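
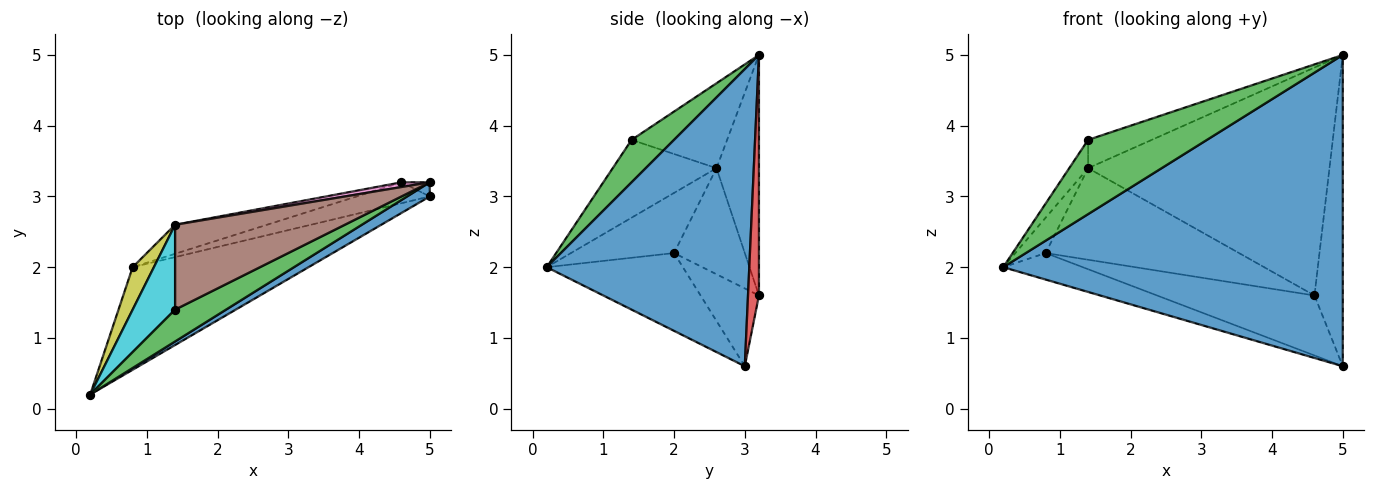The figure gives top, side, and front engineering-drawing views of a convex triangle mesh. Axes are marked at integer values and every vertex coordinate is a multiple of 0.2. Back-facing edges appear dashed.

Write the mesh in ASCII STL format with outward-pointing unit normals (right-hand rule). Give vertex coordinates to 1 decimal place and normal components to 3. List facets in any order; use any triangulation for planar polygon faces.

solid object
 facet normal 0.512 -0.858 0.039
  outer loop
   vertex 5.0 3.0 0.6
   vertex 5.0 3.2 5.0
   vertex 0.2 0.2 2.0
  endloop
 endfacet
 facet normal -0.394 0.230 -0.890
  outer loop
   vertex 0.8 2.0 2.2
   vertex 5.0 3.0 0.6
   vertex 0.2 0.2 2.0
  endloop
 endfacet
 facet normal 0.312 -0.873 0.374
  outer loop
   vertex 1.4 1.4 3.8
   vertex 0.2 0.2 2.0
   vertex 5.0 3.2 5.0
  endloop
 endfacet
 facet normal 0.360 0.932 -0.042
  outer loop
   vertex 4.6 3.2 1.6
   vertex 5.0 3.2 5.0
   vertex 5.0 3.0 0.6
  endloop
 endfacet
 facet normal -0.330 0.891 -0.310
  outer loop
   vertex 4.6 3.2 1.6
   vertex 5.0 3.0 0.6
   vertex 0.8 2.0 2.2
  endloop
 endfacet
 facet normal -0.429 0.286 0.857
  outer loop
   vertex 1.4 2.6 3.4
   vertex 1.4 1.4 3.8
   vertex 5.0 3.2 5.0
  endloop
 endfacet
 facet normal -0.173 0.985 0.020
  outer loop
   vertex 1.4 2.6 3.4
   vertex 5.0 3.2 5.0
   vertex 4.6 3.2 1.6
  endloop
 endfacet
 facet normal -0.329 0.900 -0.285
  outer loop
   vertex 1.4 2.6 3.4
   vertex 4.6 3.2 1.6
   vertex 0.8 2.0 2.2
  endloop
 endfacet
 facet normal -0.909 0.267 0.321
  outer loop
   vertex 1.4 2.6 3.4
   vertex 0.8 2.0 2.2
   vertex 0.2 0.2 2.0
  endloop
 endfacet
 facet normal -0.867 0.158 0.473
  outer loop
   vertex 1.4 2.6 3.4
   vertex 0.2 0.2 2.0
   vertex 1.4 1.4 3.8
  endloop
 endfacet
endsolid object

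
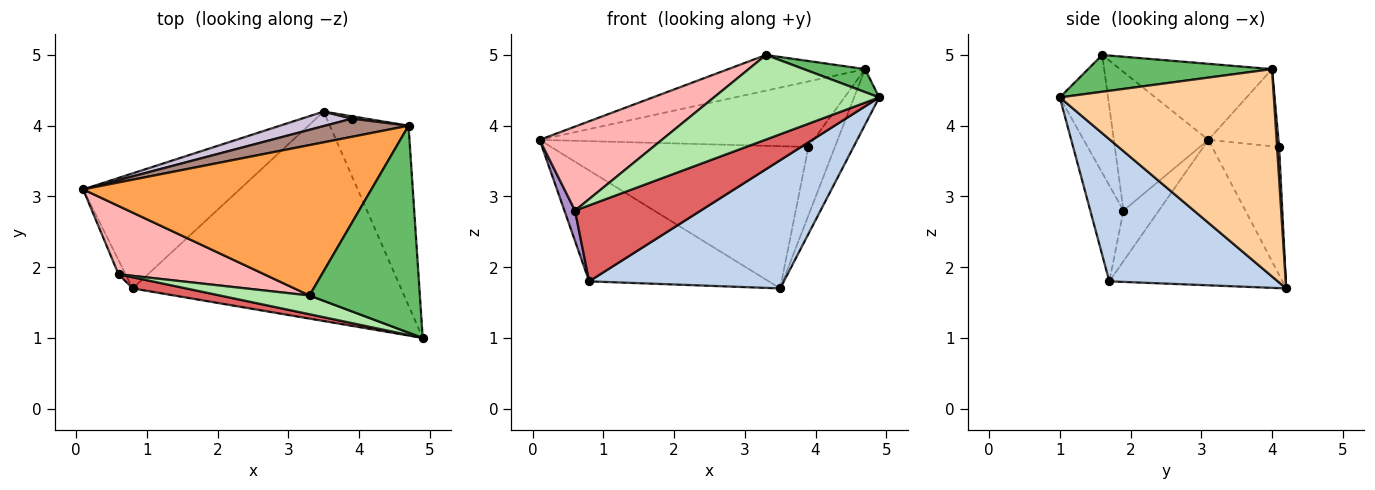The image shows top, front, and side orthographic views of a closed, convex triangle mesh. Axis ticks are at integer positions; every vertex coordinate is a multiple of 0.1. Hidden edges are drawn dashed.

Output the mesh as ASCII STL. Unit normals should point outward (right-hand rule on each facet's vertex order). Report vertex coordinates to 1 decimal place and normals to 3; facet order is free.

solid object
 facet normal -0.556 0.577 -0.598
  outer loop
   vertex 0.8 1.7 1.8
   vertex 0.1 3.1 3.8
   vertex 3.5 4.2 1.7
  endloop
 endfacet
 facet normal 0.412 -0.476 -0.777
  outer loop
   vertex 0.8 1.7 1.8
   vertex 3.5 4.2 1.7
   vertex 4.9 1.0 4.4
  endloop
 endfacet
 facet normal -0.249 0.224 0.942
  outer loop
   vertex 4.7 4.0 4.8
   vertex 0.1 3.1 3.8
   vertex 3.3 1.6 5.0
  endloop
 endfacet
 facet normal 0.929 0.109 -0.353
  outer loop
   vertex 4.7 4.0 4.8
   vertex 4.9 1.0 4.4
   vertex 3.5 4.2 1.7
  endloop
 endfacet
 facet normal 0.314 -0.105 0.943
  outer loop
   vertex 4.7 4.0 4.8
   vertex 3.3 1.6 5.0
   vertex 4.9 1.0 4.4
  endloop
 endfacet
 facet normal -0.274 -0.939 0.208
  outer loop
   vertex 0.6 1.9 2.8
   vertex 4.9 1.0 4.4
   vertex 3.3 1.6 5.0
  endloop
 endfacet
 facet normal -0.253 -0.957 0.141
  outer loop
   vertex 0.6 1.9 2.8
   vertex 0.8 1.7 1.8
   vertex 4.9 1.0 4.4
  endloop
 endfacet
 facet normal -0.515 -0.665 0.541
  outer loop
   vertex 0.6 1.9 2.8
   vertex 3.3 1.6 5.0
   vertex 0.1 3.1 3.8
  endloop
 endfacet
 facet normal -0.949 -0.285 -0.133
  outer loop
   vertex 0.6 1.9 2.8
   vertex 0.1 3.1 3.8
   vertex 0.8 1.7 1.8
  endloop
 endfacet
 facet normal -0.251 0.963 0.098
  outer loop
   vertex 3.9 4.1 3.7
   vertex 3.5 4.2 1.7
   vertex 0.1 3.1 3.8
  endloop
 endfacet
 facet normal -0.239 0.936 0.259
  outer loop
   vertex 3.9 4.1 3.7
   vertex 0.1 3.1 3.8
   vertex 4.7 4.0 4.8
  endloop
 endfacet
 facet normal 0.077 0.996 0.034
  outer loop
   vertex 3.9 4.1 3.7
   vertex 4.7 4.0 4.8
   vertex 3.5 4.2 1.7
  endloop
 endfacet
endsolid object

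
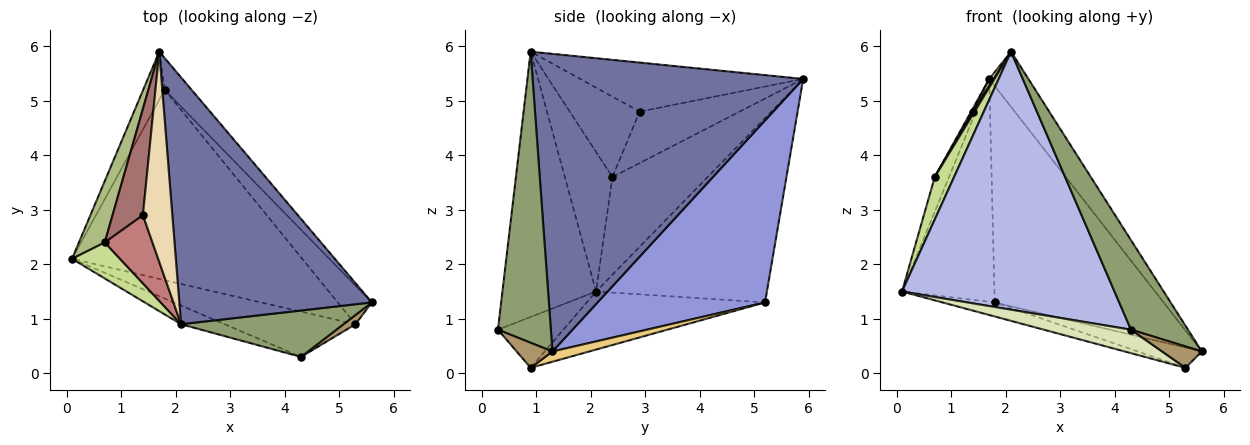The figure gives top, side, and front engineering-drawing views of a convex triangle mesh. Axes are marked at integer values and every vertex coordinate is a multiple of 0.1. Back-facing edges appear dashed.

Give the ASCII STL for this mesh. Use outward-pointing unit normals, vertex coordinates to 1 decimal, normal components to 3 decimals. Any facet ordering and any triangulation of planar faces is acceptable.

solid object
 facet normal 0.834 0.121 0.539
  outer loop
   vertex 2.1 0.9 5.9
   vertex 5.6 1.3 0.4
   vertex 1.7 5.9 5.4
  endloop
 endfacet
 facet normal -0.875 0.473 -0.102
  outer loop
   vertex 1.8 5.2 1.3
   vertex 0.1 2.1 1.5
   vertex 1.7 5.9 5.4
  endloop
 endfacet
 facet normal 0.700 0.706 -0.104
  outer loop
   vertex 1.8 5.2 1.3
   vertex 1.7 5.9 5.4
   vertex 5.6 1.3 0.4
  endloop
 endfacet
 facet normal -0.402 -0.913 -0.066
  outer loop
   vertex 4.3 0.3 0.8
   vertex 2.1 0.9 5.9
   vertex 0.1 2.1 1.5
  endloop
 endfacet
 facet normal 0.636 -0.685 0.355
  outer loop
   vertex 4.3 0.3 0.8
   vertex 5.6 1.3 0.4
   vertex 2.1 0.9 5.9
  endloop
 endfacet
 facet normal -0.957 0.143 0.253
  outer loop
   vertex 0.7 2.4 3.6
   vertex 1.7 5.9 5.4
   vertex 0.1 2.1 1.5
  endloop
 endfacet
 facet normal -0.883 -0.359 0.303
  outer loop
   vertex 0.7 2.4 3.6
   vertex 0.1 2.1 1.5
   vertex 2.1 0.9 5.9
  endloop
 endfacet
 facet normal -0.326 -0.435 -0.839
  outer loop
   vertex 5.3 0.9 0.1
   vertex 4.3 0.3 0.8
   vertex 0.1 2.1 1.5
  endloop
 endfacet
 facet normal 0.638 -0.707 0.305
  outer loop
   vertex 5.3 0.9 0.1
   vertex 5.6 1.3 0.4
   vertex 4.3 0.3 0.8
  endloop
 endfacet
 facet normal -0.244 0.071 -0.967
  outer loop
   vertex 5.3 0.9 0.1
   vertex 0.1 2.1 1.5
   vertex 1.8 5.2 1.3
  endloop
 endfacet
 facet normal 0.258 0.449 -0.856
  outer loop
   vertex 5.3 0.9 0.1
   vertex 1.8 5.2 1.3
   vertex 5.6 1.3 0.4
  endloop
 endfacet
 facet normal -0.857 -0.017 0.514
  outer loop
   vertex 1.4 2.9 4.8
   vertex 2.1 0.9 5.9
   vertex 1.7 5.9 5.4
  endloop
 endfacet
 facet normal -0.861 -0.016 0.509
  outer loop
   vertex 1.4 2.9 4.8
   vertex 1.7 5.9 5.4
   vertex 0.7 2.4 3.6
  endloop
 endfacet
 facet normal -0.860 -0.020 0.510
  outer loop
   vertex 1.4 2.9 4.8
   vertex 0.7 2.4 3.6
   vertex 2.1 0.9 5.9
  endloop
 endfacet
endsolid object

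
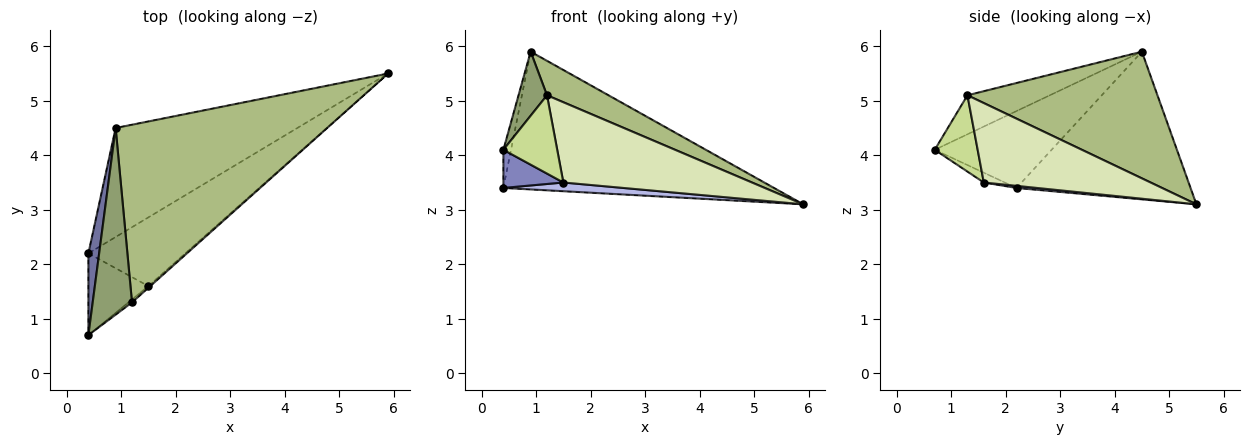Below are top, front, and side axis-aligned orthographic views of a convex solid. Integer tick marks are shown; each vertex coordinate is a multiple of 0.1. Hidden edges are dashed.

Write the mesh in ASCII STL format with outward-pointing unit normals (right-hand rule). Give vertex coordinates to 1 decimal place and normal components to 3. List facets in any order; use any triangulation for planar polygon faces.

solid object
 facet normal -0.988 0.065 0.138
  outer loop
   vertex 0.4 2.2 3.4
   vertex 0.4 0.7 4.1
   vertex 0.9 4.5 5.9
  endloop
 endfacet
 facet normal -0.147 -0.418 -0.896
  outer loop
   vertex 0.4 2.2 3.4
   vertex 1.5 1.6 3.5
   vertex 0.4 0.7 4.1
  endloop
 endfacet
 facet normal -0.450 0.700 -0.554
  outer loop
   vertex 0.4 2.2 3.4
   vertex 0.9 4.5 5.9
   vertex 5.9 5.5 3.1
  endloop
 endfacet
 facet normal 0.021 -0.126 -0.992
  outer loop
   vertex 0.4 2.2 3.4
   vertex 5.9 5.5 3.1
   vertex 1.5 1.6 3.5
  endloop
 endfacet
 facet normal -0.685 -0.237 0.690
  outer loop
   vertex 1.2 1.3 5.1
   vertex 0.9 4.5 5.9
   vertex 0.4 0.7 4.1
  endloop
 endfacet
 facet normal 0.507 -0.164 0.846
  outer loop
   vertex 1.2 1.3 5.1
   vertex 5.9 5.5 3.1
   vertex 0.9 4.5 5.9
  endloop
 endfacet
 facet normal 0.623 -0.781 -0.030
  outer loop
   vertex 1.2 1.3 5.1
   vertex 0.4 0.7 4.1
   vertex 1.5 1.6 3.5
  endloop
 endfacet
 facet normal 0.662 -0.749 -0.016
  outer loop
   vertex 1.2 1.3 5.1
   vertex 1.5 1.6 3.5
   vertex 5.9 5.5 3.1
  endloop
 endfacet
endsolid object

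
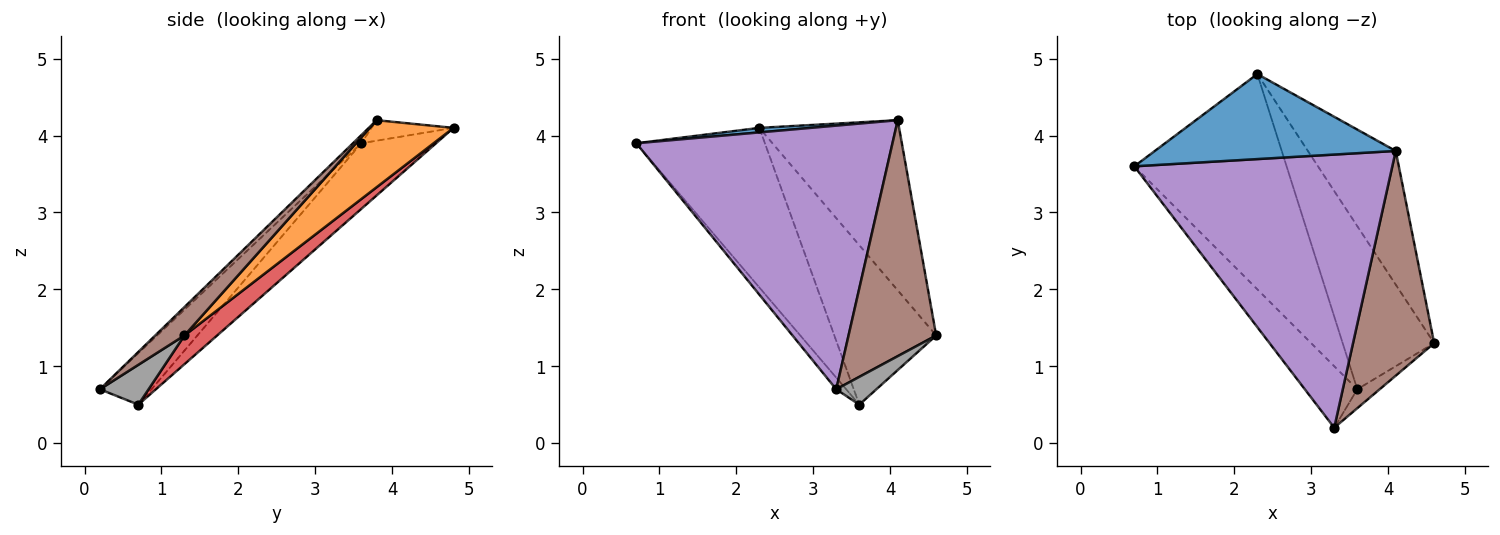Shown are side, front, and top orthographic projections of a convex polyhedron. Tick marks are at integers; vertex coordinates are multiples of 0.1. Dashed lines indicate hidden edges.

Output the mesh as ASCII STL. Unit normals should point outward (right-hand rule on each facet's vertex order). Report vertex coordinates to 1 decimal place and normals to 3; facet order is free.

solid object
 facet normal -0.085 -0.053 0.995
  outer loop
   vertex 2.3 4.8 4.1
   vertex 0.7 3.6 3.9
   vertex 4.1 3.8 4.2
  endloop
 endfacet
 facet normal 0.426 0.711 -0.559
  outer loop
   vertex 2.3 4.8 4.1
   vertex 4.1 3.8 4.2
   vertex 4.6 1.3 1.4
  endloop
 endfacet
 facet normal -0.327 0.563 -0.759
  outer loop
   vertex 3.6 0.7 0.5
   vertex 0.7 3.6 3.9
   vertex 2.3 4.8 4.1
  endloop
 endfacet
 facet normal 0.219 0.682 -0.698
  outer loop
   vertex 3.6 0.7 0.5
   vertex 2.3 4.8 4.1
   vertex 4.6 1.3 1.4
  endloop
 endfacet
 facet normal -0.023 -0.694 0.719
  outer loop
   vertex 3.3 0.2 0.7
   vertex 4.1 3.8 4.2
   vertex 0.7 3.6 3.9
  endloop
 endfacet
 facet normal 0.235 -0.704 0.670
  outer loop
   vertex 3.3 0.2 0.7
   vertex 4.6 1.3 1.4
   vertex 4.1 3.8 4.2
  endloop
 endfacet
 facet normal -0.695 0.134 -0.707
  outer loop
   vertex 3.3 0.2 0.7
   vertex 0.7 3.6 3.9
   vertex 3.6 0.7 0.5
  endloop
 endfacet
 facet normal 0.708 -0.584 -0.397
  outer loop
   vertex 3.3 0.2 0.7
   vertex 3.6 0.7 0.5
   vertex 4.6 1.3 1.4
  endloop
 endfacet
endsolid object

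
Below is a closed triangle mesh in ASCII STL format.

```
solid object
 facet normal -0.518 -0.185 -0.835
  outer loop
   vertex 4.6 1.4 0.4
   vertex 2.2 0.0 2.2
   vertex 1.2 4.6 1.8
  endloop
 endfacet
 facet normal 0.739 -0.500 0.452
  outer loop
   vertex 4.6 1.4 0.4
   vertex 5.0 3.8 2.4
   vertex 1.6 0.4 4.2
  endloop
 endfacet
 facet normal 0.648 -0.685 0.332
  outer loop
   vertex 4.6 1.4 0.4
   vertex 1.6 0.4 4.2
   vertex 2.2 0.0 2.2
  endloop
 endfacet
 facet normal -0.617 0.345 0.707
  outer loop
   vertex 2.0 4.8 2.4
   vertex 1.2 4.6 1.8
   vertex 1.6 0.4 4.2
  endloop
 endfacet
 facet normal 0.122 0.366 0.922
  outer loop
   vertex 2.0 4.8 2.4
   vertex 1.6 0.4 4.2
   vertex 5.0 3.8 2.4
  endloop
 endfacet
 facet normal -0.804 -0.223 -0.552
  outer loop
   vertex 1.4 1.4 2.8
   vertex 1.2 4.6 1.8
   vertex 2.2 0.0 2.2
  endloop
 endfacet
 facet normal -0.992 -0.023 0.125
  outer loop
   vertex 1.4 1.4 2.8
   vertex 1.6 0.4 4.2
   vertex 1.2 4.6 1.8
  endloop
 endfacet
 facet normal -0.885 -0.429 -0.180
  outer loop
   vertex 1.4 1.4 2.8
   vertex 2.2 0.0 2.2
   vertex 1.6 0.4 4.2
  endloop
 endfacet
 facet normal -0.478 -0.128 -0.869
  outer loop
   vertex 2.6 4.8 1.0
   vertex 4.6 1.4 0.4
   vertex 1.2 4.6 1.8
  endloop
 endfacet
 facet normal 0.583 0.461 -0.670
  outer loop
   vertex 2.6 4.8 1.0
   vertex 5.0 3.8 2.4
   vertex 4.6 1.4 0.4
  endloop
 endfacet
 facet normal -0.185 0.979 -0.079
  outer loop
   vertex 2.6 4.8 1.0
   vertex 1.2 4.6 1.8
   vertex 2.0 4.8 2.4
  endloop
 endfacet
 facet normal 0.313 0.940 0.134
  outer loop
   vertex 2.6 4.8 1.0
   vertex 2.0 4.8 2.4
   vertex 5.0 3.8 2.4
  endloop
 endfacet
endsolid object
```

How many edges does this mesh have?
18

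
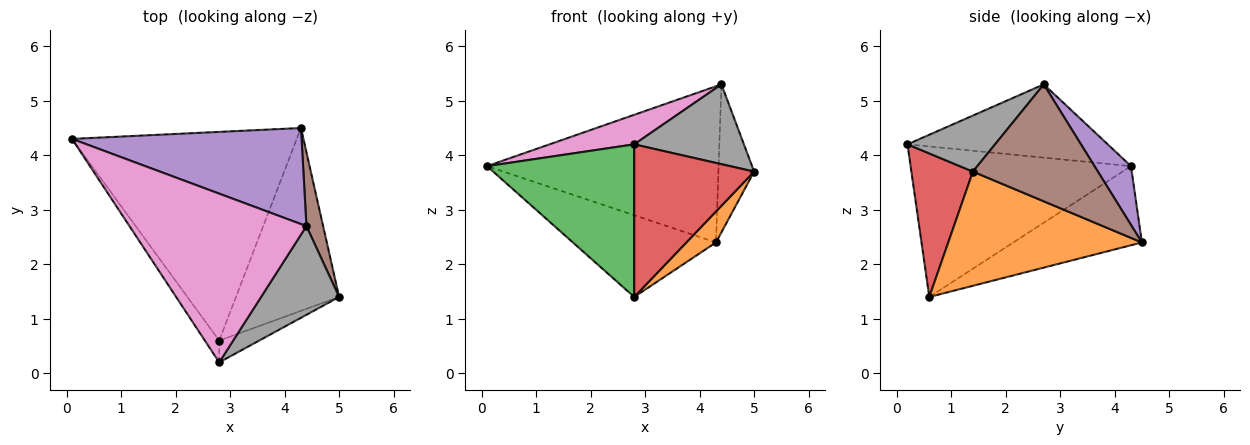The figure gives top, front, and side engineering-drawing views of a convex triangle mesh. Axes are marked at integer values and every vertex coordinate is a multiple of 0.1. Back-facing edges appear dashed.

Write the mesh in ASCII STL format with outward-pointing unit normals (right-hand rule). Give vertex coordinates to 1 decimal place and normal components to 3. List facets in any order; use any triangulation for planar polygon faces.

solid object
 facet normal -0.311 0.347 -0.885
  outer loop
   vertex 2.8 0.6 1.4
   vertex 0.1 4.3 3.8
   vertex 4.3 4.5 2.4
  endloop
 endfacet
 facet normal 0.737 -0.113 -0.666
  outer loop
   vertex 2.8 0.6 1.4
   vertex 4.3 4.5 2.4
   vertex 5.0 1.4 3.7
  endloop
 endfacet
 facet normal -0.829 -0.554 -0.079
  outer loop
   vertex 2.8 0.2 4.2
   vertex 0.1 4.3 3.8
   vertex 2.8 0.6 1.4
  endloop
 endfacet
 facet normal 0.453 -0.883 -0.126
  outer loop
   vertex 2.8 0.2 4.2
   vertex 2.8 0.6 1.4
   vertex 5.0 1.4 3.7
  endloop
 endfacet
 facet normal 0.133 0.844 0.519
  outer loop
   vertex 4.4 2.7 5.3
   vertex 4.3 4.5 2.4
   vertex 0.1 4.3 3.8
  endloop
 endfacet
 facet normal 0.953 0.272 0.136
  outer loop
   vertex 4.4 2.7 5.3
   vertex 5.0 1.4 3.7
   vertex 4.3 4.5 2.4
  endloop
 endfacet
 facet normal -0.378 -0.160 0.912
  outer loop
   vertex 4.4 2.7 5.3
   vertex 0.1 4.3 3.8
   vertex 2.8 0.2 4.2
  endloop
 endfacet
 facet normal 0.471 -0.590 0.656
  outer loop
   vertex 4.4 2.7 5.3
   vertex 2.8 0.2 4.2
   vertex 5.0 1.4 3.7
  endloop
 endfacet
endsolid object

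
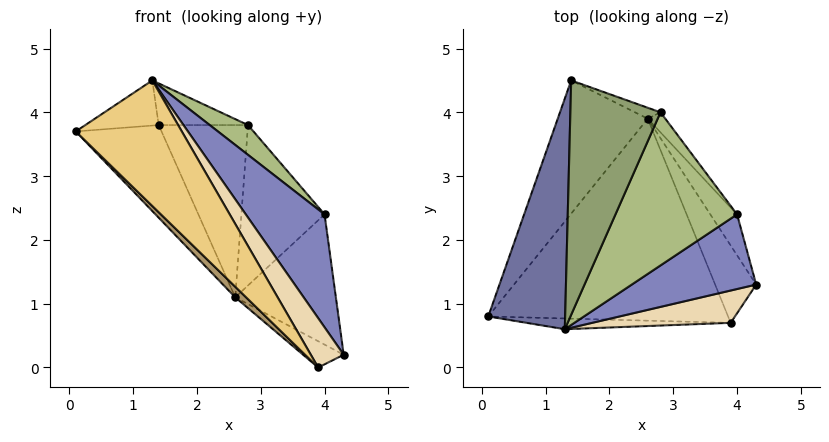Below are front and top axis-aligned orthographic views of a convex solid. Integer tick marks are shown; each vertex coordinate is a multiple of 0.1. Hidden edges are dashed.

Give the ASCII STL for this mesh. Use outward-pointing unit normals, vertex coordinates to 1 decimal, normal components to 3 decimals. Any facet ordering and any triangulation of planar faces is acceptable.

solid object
 facet normal -0.528 0.163 0.833
  outer loop
   vertex 1.3 0.6 4.5
   vertex 1.4 4.5 3.8
   vertex 0.1 0.8 3.7
  endloop
 endfacet
 facet normal 0.702 -0.594 0.393
  outer loop
   vertex 4.0 2.4 2.4
   vertex 1.3 0.6 4.5
   vertex 4.3 1.3 0.2
  endloop
 endfacet
 facet normal -0.842 0.308 -0.443
  outer loop
   vertex 2.6 3.9 1.1
   vertex 0.1 0.8 3.7
   vertex 1.4 4.5 3.8
  endloop
 endfacet
 facet normal 0.793 0.582 -0.183
  outer loop
   vertex 2.6 3.9 1.1
   vertex 4.0 2.4 2.4
   vertex 4.3 1.3 0.2
  endloop
 endfacet
 facet normal 0.062 0.175 0.983
  outer loop
   vertex 2.8 4.0 3.8
   vertex 1.4 4.5 3.8
   vertex 1.3 0.6 4.5
  endloop
 endfacet
 facet normal 0.665 -0.143 0.733
  outer loop
   vertex 2.8 4.0 3.8
   vertex 1.3 0.6 4.5
   vertex 4.0 2.4 2.4
  endloop
 endfacet
 facet normal 0.336 0.940 -0.060
  outer loop
   vertex 2.8 4.0 3.8
   vertex 2.6 3.9 1.1
   vertex 1.4 4.5 3.8
  endloop
 endfacet
 facet normal 0.762 0.642 -0.080
  outer loop
   vertex 2.8 4.0 3.8
   vertex 4.0 2.4 2.4
   vertex 2.6 3.9 1.1
  endloop
 endfacet
 facet normal -0.698 -0.037 -0.715
  outer loop
   vertex 3.9 0.7 0.0
   vertex 0.1 0.8 3.7
   vertex 2.6 3.9 1.1
  endloop
 endfacet
 facet normal -0.009 0.322 -0.947
  outer loop
   vertex 3.9 0.7 0.0
   vertex 2.6 3.9 1.1
   vertex 4.3 1.3 0.2
  endloop
 endfacet
 facet normal -0.109 -0.990 -0.085
  outer loop
   vertex 3.9 0.7 0.0
   vertex 1.3 0.6 4.5
   vertex 0.1 0.8 3.7
  endloop
 endfacet
 facet normal 0.700 -0.597 0.391
  outer loop
   vertex 3.9 0.7 0.0
   vertex 4.3 1.3 0.2
   vertex 1.3 0.6 4.5
  endloop
 endfacet
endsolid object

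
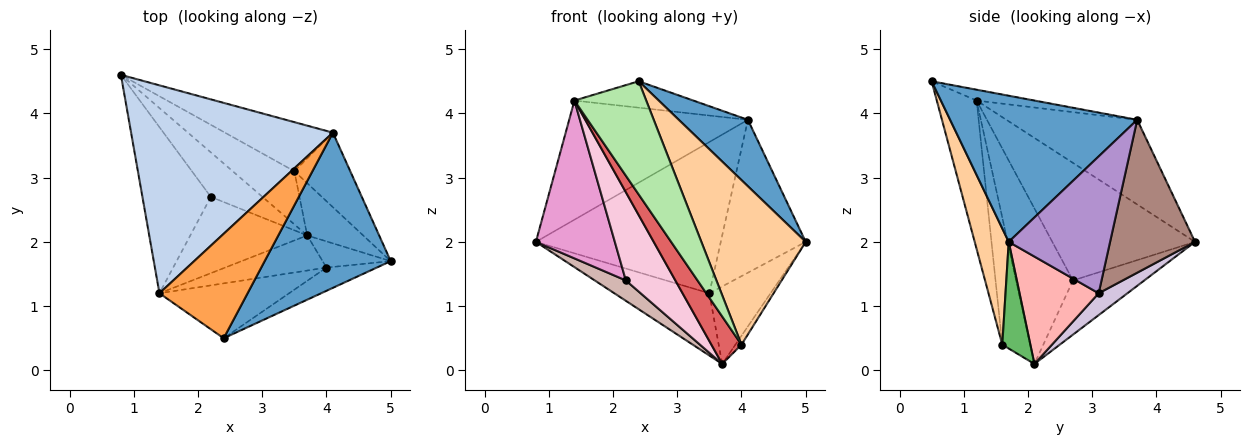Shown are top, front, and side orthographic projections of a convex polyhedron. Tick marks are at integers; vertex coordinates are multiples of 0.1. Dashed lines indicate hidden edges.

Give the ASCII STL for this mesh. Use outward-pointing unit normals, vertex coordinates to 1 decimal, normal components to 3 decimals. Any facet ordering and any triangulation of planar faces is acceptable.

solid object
 facet normal 0.729 -0.269 0.629
  outer loop
   vertex 4.1 3.7 3.9
   vertex 2.4 0.5 4.5
   vertex 5.0 1.7 2.0
  endloop
 endfacet
 facet normal -0.342 0.467 0.815
  outer loop
   vertex 1.4 1.2 4.2
   vertex 4.1 3.7 3.9
   vertex 0.8 4.6 2.0
  endloop
 endfacet
 facet normal -0.118 0.243 0.963
  outer loop
   vertex 1.4 1.2 4.2
   vertex 2.4 0.5 4.5
   vertex 4.1 3.7 3.9
  endloop
 endfacet
 facet normal 0.307 -0.942 -0.133
  outer loop
   vertex 4.0 1.6 0.4
   vertex 5.0 1.7 2.0
   vertex 2.4 0.5 4.5
  endloop
 endfacet
 facet normal 0.829 0.180 -0.529
  outer loop
   vertex 4.0 1.6 0.4
   vertex 3.7 2.1 0.1
   vertex 5.0 1.7 2.0
  endloop
 endfacet
 facet normal -0.447 -0.805 -0.390
  outer loop
   vertex 4.0 1.6 0.4
   vertex 2.4 0.5 4.5
   vertex 1.4 1.2 4.2
  endloop
 endfacet
 facet normal -0.598 -0.645 -0.477
  outer loop
   vertex 4.0 1.6 0.4
   vertex 1.4 1.2 4.2
   vertex 3.7 2.1 0.1
  endloop
 endfacet
 facet normal 0.731 0.566 -0.381
  outer loop
   vertex 3.5 3.1 1.2
   vertex 5.0 1.7 2.0
   vertex 3.7 2.1 0.1
  endloop
 endfacet
 facet normal 0.731 0.613 -0.299
  outer loop
   vertex 3.5 3.1 1.2
   vertex 4.1 3.7 3.9
   vertex 5.0 1.7 2.0
  endloop
 endfacet
 facet normal 0.224 0.741 -0.633
  outer loop
   vertex 3.5 3.1 1.2
   vertex 3.7 2.1 0.1
   vertex 0.8 4.6 2.0
  endloop
 endfacet
 facet normal 0.400 0.872 -0.283
  outer loop
   vertex 3.5 3.1 1.2
   vertex 0.8 4.6 2.0
   vertex 4.1 3.7 3.9
  endloop
 endfacet
 facet normal -0.690 -0.301 -0.658
  outer loop
   vertex 2.2 2.7 1.4
   vertex 0.8 4.6 2.0
   vertex 3.7 2.1 0.1
  endloop
 endfacet
 facet normal -0.780 -0.431 -0.454
  outer loop
   vertex 2.2 2.7 1.4
   vertex 1.4 1.2 4.2
   vertex 0.8 4.6 2.0
  endloop
 endfacet
 facet normal -0.656 -0.571 -0.493
  outer loop
   vertex 2.2 2.7 1.4
   vertex 3.7 2.1 0.1
   vertex 1.4 1.2 4.2
  endloop
 endfacet
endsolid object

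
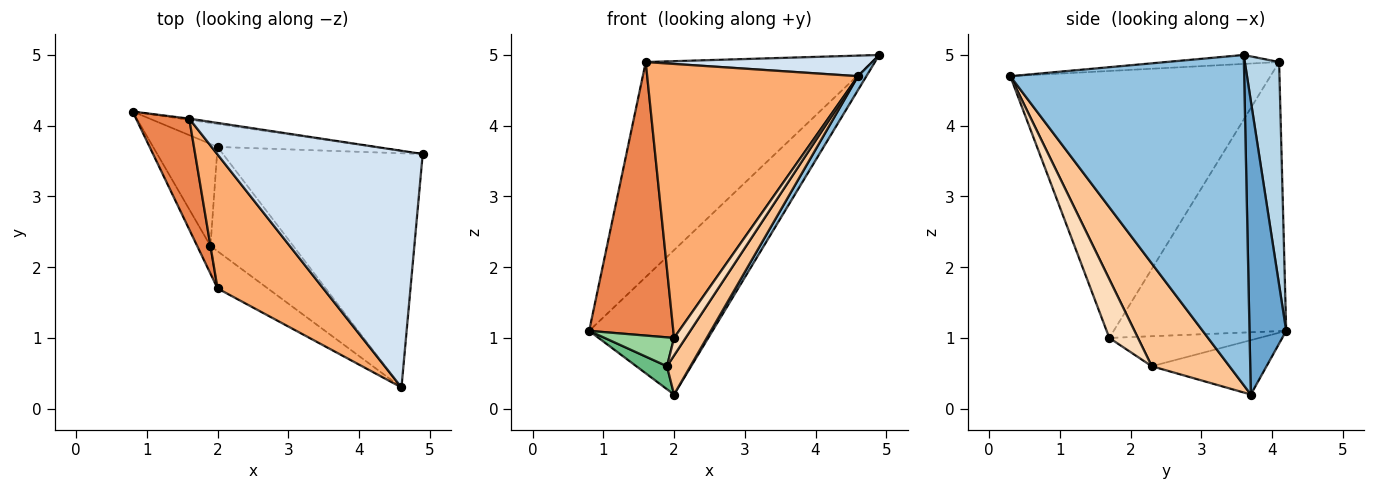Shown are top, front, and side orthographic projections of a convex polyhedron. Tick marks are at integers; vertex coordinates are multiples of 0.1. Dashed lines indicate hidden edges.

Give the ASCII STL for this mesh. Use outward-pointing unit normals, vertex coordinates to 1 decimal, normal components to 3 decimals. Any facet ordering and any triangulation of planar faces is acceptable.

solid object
 facet normal 0.282 0.948 -0.151
  outer loop
   vertex 2.0 3.7 0.2
   vertex 0.8 4.2 1.1
   vertex 4.9 3.6 5.0
  endloop
 endfacet
 facet normal 0.855 -0.031 -0.517
  outer loop
   vertex 2.0 3.7 0.2
   vertex 4.9 3.6 5.0
   vertex 4.6 0.3 4.7
  endloop
 endfacet
 facet normal 0.150 0.989 -0.006
  outer loop
   vertex 1.6 4.1 4.9
   vertex 4.9 3.6 5.0
   vertex 0.8 4.2 1.1
  endloop
 endfacet
 facet normal -0.043 -0.087 0.995
  outer loop
   vertex 1.6 4.1 4.9
   vertex 4.6 0.3 4.7
   vertex 4.9 3.6 5.0
  endloop
 endfacet
 facet normal -0.885 -0.432 0.175
  outer loop
   vertex 2.0 1.7 1.0
   vertex 1.6 4.1 4.9
   vertex 0.8 4.2 1.1
  endloop
 endfacet
 facet normal -0.743 -0.602 0.294
  outer loop
   vertex 2.0 1.7 1.0
   vertex 4.6 0.3 4.7
   vertex 1.6 4.1 4.9
  endloop
 endfacet
 facet normal 0.758 -0.229 -0.611
  outer loop
   vertex 1.9 2.3 0.6
   vertex 2.0 3.7 0.2
   vertex 4.6 0.3 4.7
  endloop
 endfacet
 facet normal 0.726 -0.293 -0.621
  outer loop
   vertex 1.9 2.3 0.6
   vertex 4.6 0.3 4.7
   vertex 2.0 1.7 1.0
  endloop
 endfacet
 facet normal -0.636 -0.170 -0.753
  outer loop
   vertex 1.9 2.3 0.6
   vertex 0.8 4.2 1.1
   vertex 2.0 3.7 0.2
  endloop
 endfacet
 facet normal -0.842 -0.389 -0.373
  outer loop
   vertex 1.9 2.3 0.6
   vertex 2.0 1.7 1.0
   vertex 0.8 4.2 1.1
  endloop
 endfacet
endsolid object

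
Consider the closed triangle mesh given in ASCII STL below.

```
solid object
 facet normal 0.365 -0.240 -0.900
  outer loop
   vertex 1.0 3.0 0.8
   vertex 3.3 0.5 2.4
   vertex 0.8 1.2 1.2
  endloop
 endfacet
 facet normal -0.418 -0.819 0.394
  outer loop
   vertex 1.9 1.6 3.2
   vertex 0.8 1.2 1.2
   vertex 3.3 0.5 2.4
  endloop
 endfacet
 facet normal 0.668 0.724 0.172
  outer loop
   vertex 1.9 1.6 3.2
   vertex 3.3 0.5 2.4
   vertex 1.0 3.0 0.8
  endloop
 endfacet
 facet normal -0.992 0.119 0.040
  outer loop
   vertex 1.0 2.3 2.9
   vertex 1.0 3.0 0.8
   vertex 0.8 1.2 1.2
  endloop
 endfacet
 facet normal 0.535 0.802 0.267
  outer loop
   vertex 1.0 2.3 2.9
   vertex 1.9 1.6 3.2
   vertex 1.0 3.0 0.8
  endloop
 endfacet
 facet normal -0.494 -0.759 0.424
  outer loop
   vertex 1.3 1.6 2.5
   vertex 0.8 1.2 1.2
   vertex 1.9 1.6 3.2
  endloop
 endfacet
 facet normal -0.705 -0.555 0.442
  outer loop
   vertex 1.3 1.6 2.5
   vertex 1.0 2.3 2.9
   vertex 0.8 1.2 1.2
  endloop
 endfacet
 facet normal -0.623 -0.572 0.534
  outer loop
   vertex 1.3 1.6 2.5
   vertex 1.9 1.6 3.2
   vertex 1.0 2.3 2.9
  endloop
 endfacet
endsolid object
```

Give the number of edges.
12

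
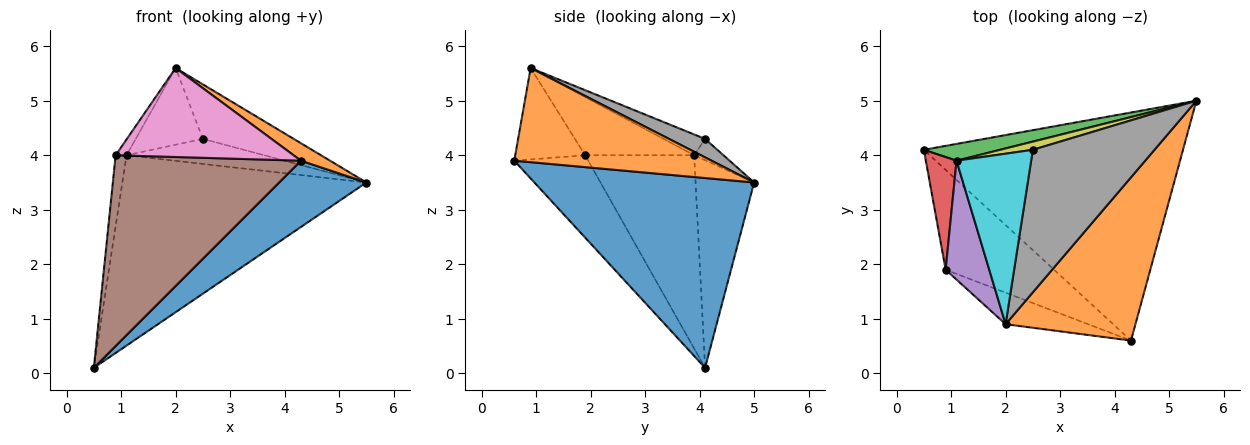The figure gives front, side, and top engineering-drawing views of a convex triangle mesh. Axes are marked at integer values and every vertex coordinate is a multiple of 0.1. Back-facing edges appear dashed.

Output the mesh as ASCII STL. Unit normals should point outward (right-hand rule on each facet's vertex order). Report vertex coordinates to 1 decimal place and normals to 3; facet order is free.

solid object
 facet normal 0.575 -0.228 -0.785
  outer loop
   vertex 4.3 0.6 3.9
   vertex 0.5 4.1 0.1
   vertex 5.5 5.0 3.5
  endloop
 endfacet
 facet normal 0.585 -0.086 0.807
  outer loop
   vertex 2.0 0.9 5.6
   vertex 4.3 0.6 3.9
   vertex 5.5 5.0 3.5
  endloop
 endfacet
 facet normal -0.232 0.969 0.085
  outer loop
   vertex 1.1 3.9 4.0
   vertex 5.5 5.0 3.5
   vertex 0.5 4.1 0.1
  endloop
 endfacet
 facet normal -0.983 0.098 0.156
  outer loop
   vertex 0.9 1.9 4.0
   vertex 1.1 3.9 4.0
   vertex 0.5 4.1 0.1
  endloop
 endfacet
 facet normal -0.797 0.080 0.598
  outer loop
   vertex 0.9 1.9 4.0
   vertex 2.0 0.9 5.6
   vertex 1.1 3.9 4.0
  endloop
 endfacet
 facet normal -0.332 -0.836 -0.437
  outer loop
   vertex 0.9 1.9 4.0
   vertex 0.5 4.1 0.1
   vertex 4.3 0.6 3.9
  endloop
 endfacet
 facet normal -0.347 -0.884 -0.314
  outer loop
   vertex 0.9 1.9 4.0
   vertex 4.3 0.6 3.9
   vertex 2.0 0.9 5.6
  endloop
 endfacet
 facet normal 0.140 0.354 0.925
  outer loop
   vertex 2.5 4.1 4.3
   vertex 2.0 0.9 5.6
   vertex 5.5 5.0 3.5
  endloop
 endfacet
 facet normal -0.198 0.932 0.304
  outer loop
   vertex 2.5 4.1 4.3
   vertex 5.5 5.0 3.5
   vertex 1.1 3.9 4.0
  endloop
 endfacet
 facet normal -0.246 0.398 0.884
  outer loop
   vertex 2.5 4.1 4.3
   vertex 1.1 3.9 4.0
   vertex 2.0 0.9 5.6
  endloop
 endfacet
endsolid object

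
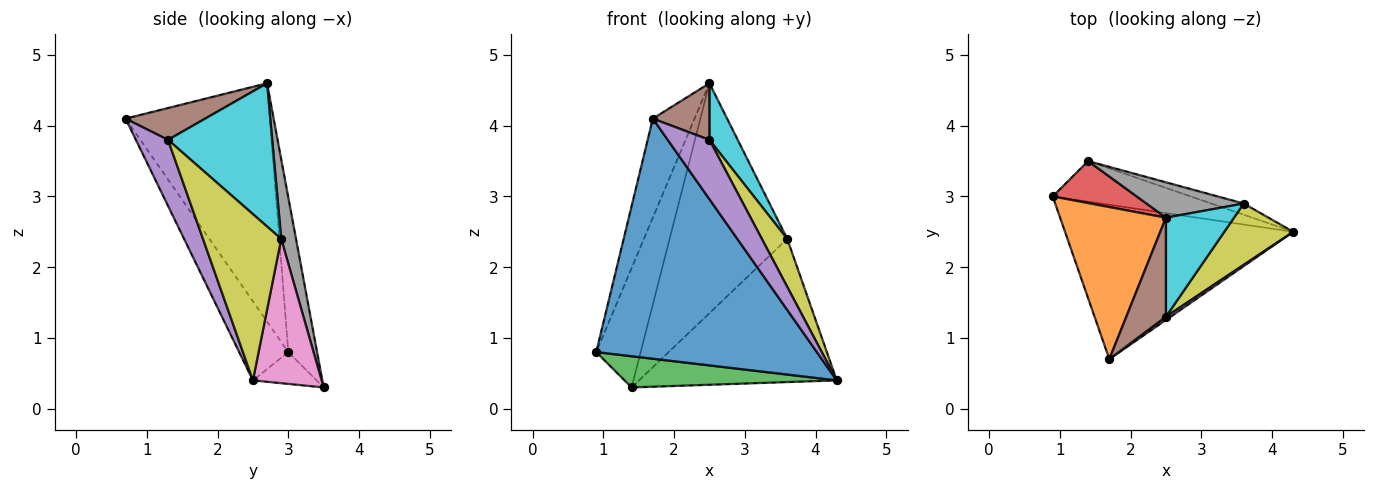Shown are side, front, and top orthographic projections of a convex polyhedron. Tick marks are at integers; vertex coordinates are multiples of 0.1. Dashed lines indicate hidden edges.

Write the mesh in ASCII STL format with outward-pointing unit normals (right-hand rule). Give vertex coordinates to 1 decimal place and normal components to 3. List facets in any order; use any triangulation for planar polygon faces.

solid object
 facet normal -0.184 -0.827 -0.532
  outer loop
   vertex 1.7 0.7 4.1
   vertex 0.9 3.0 0.8
   vertex 4.3 2.5 0.4
  endloop
 endfacet
 facet normal -0.884 0.255 0.392
  outer loop
   vertex 2.5 2.7 4.6
   vertex 0.9 3.0 0.8
   vertex 1.7 0.7 4.1
  endloop
 endfacet
 facet normal -0.180 -0.600 -0.780
  outer loop
   vertex 1.4 3.5 0.3
   vertex 4.3 2.5 0.4
   vertex 0.9 3.0 0.8
  endloop
 endfacet
 facet normal -0.522 0.805 0.283
  outer loop
   vertex 1.4 3.5 0.3
   vertex 0.9 3.0 0.8
   vertex 2.5 2.7 4.6
  endloop
 endfacet
 facet normal 0.610 -0.791 0.044
  outer loop
   vertex 2.5 1.3 3.8
   vertex 1.7 0.7 4.1
   vertex 4.3 2.5 0.4
  endloop
 endfacet
 facet normal 0.572 -0.407 0.712
  outer loop
   vertex 2.5 1.3 3.8
   vertex 2.5 2.7 4.6
   vertex 1.7 0.7 4.1
  endloop
 endfacet
 facet normal 0.327 0.942 -0.074
  outer loop
   vertex 3.6 2.9 2.4
   vertex 4.3 2.5 0.4
   vertex 1.4 3.5 0.3
  endloop
 endfacet
 facet normal 0.123 0.981 0.151
  outer loop
   vertex 3.6 2.9 2.4
   vertex 1.4 3.5 0.3
   vertex 2.5 2.7 4.6
  endloop
 endfacet
 facet normal 0.885 -0.287 0.367
  outer loop
   vertex 3.6 2.9 2.4
   vertex 2.5 1.3 3.8
   vertex 4.3 2.5 0.4
  endloop
 endfacet
 facet normal 0.877 -0.238 0.417
  outer loop
   vertex 3.6 2.9 2.4
   vertex 2.5 2.7 4.6
   vertex 2.5 1.3 3.8
  endloop
 endfacet
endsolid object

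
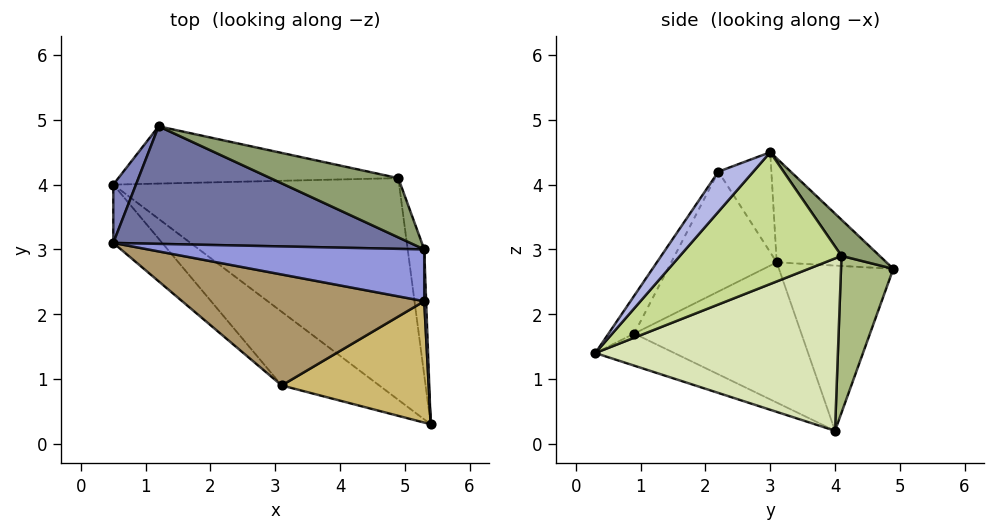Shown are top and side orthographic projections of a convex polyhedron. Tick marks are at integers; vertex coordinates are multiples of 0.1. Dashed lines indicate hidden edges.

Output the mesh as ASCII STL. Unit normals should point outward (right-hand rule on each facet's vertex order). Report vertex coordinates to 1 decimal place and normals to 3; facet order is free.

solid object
 facet normal -0.325 0.178 0.929
  outer loop
   vertex 1.2 4.9 2.7
   vertex 0.5 3.1 2.8
   vertex 5.3 3.0 4.5
  endloop
 endfacet
 facet normal -0.922 0.366 0.127
  outer loop
   vertex 1.2 4.9 2.7
   vertex 0.5 4.0 0.2
   vertex 0.5 3.1 2.8
  endloop
 endfacet
 facet normal -0.321 -0.333 0.887
  outer loop
   vertex 5.3 2.2 4.2
   vertex 5.3 3.0 4.5
   vertex 0.5 3.1 2.8
  endloop
 endfacet
 facet normal 0.999 -0.018 0.048
  outer loop
   vertex 5.3 2.2 4.2
   vertex 5.4 0.3 1.4
   vertex 5.3 3.0 4.5
  endloop
 endfacet
 facet normal 0.151 0.832 0.534
  outer loop
   vertex 4.9 4.1 2.9
   vertex 1.2 4.9 2.7
   vertex 5.3 3.0 4.5
  endloop
 endfacet
 facet normal 0.215 0.898 -0.384
  outer loop
   vertex 4.9 4.1 2.9
   vertex 0.5 4.0 0.2
   vertex 1.2 4.9 2.7
  endloop
 endfacet
 facet normal 0.977 0.177 -0.123
  outer loop
   vertex 4.9 4.1 2.9
   vertex 5.3 3.0 4.5
   vertex 5.4 0.3 1.4
  endloop
 endfacet
 facet normal 0.478 0.376 -0.794
  outer loop
   vertex 4.9 4.1 2.9
   vertex 5.4 0.3 1.4
   vertex 0.5 4.0 0.2
  endloop
 endfacet
 facet normal -0.318 -0.697 0.642
  outer loop
   vertex 3.1 0.9 1.7
   vertex 5.3 2.2 4.2
   vertex 0.5 3.1 2.8
  endloop
 endfacet
 facet normal -0.142 -0.821 0.552
  outer loop
   vertex 3.1 0.9 1.7
   vertex 5.4 0.3 1.4
   vertex 5.3 2.2 4.2
  endloop
 endfacet
 facet normal -0.684 -0.689 -0.239
  outer loop
   vertex 3.1 0.9 1.7
   vertex 0.5 3.1 2.8
   vertex 0.5 4.0 0.2
  endloop
 endfacet
 facet normal -0.253 -0.585 -0.770
  outer loop
   vertex 3.1 0.9 1.7
   vertex 0.5 4.0 0.2
   vertex 5.4 0.3 1.4
  endloop
 endfacet
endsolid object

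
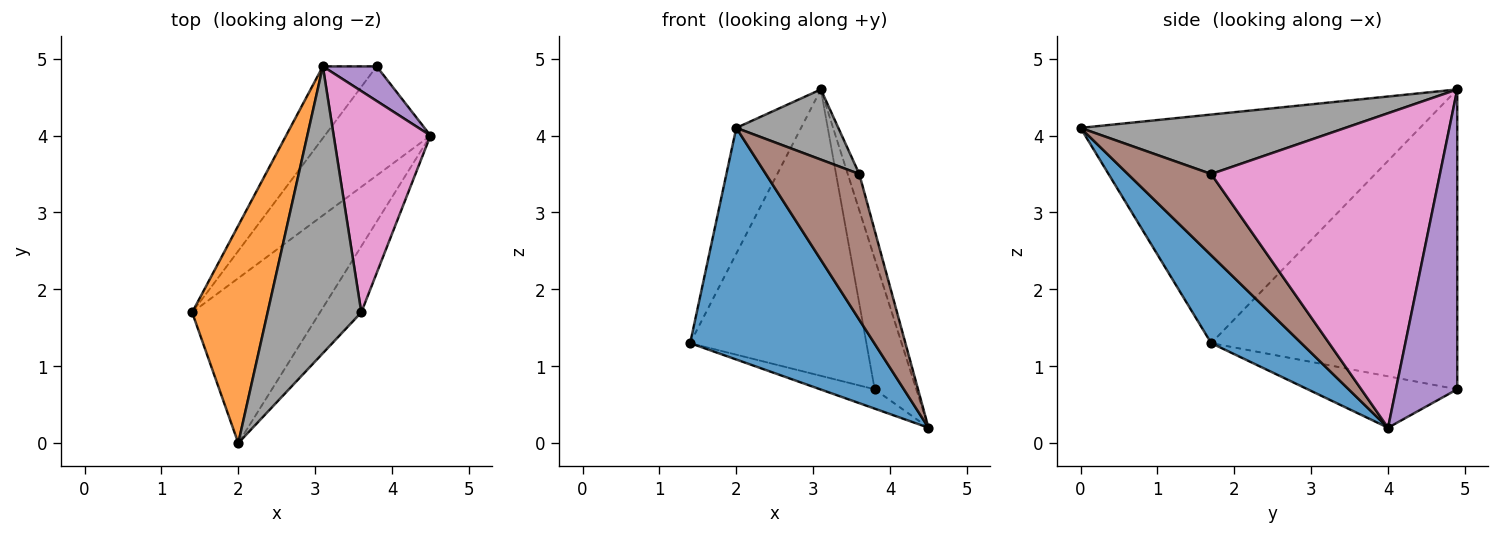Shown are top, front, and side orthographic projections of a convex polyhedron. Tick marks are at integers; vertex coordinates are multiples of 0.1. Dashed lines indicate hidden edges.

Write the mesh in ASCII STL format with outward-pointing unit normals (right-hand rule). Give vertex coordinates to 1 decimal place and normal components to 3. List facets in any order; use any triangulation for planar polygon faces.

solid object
 facet normal 0.370 -0.757 -0.539
  outer loop
   vertex 2.0 0.0 4.1
   vertex 1.4 1.7 1.3
   vertex 4.5 4.0 0.2
  endloop
 endfacet
 facet normal -0.934 0.178 0.308
  outer loop
   vertex 3.1 4.9 4.6
   vertex 1.4 1.7 1.3
   vertex 2.0 0.0 4.1
  endloop
 endfacet
 facet normal -0.432 0.157 -0.888
  outer loop
   vertex 3.8 4.9 0.7
   vertex 4.5 4.0 0.2
   vertex 1.4 1.7 1.3
  endloop
 endfacet
 facet normal -0.804 0.576 -0.144
  outer loop
   vertex 3.8 4.9 0.7
   vertex 1.4 1.7 1.3
   vertex 3.1 4.9 4.6
  endloop
 endfacet
 facet normal 0.819 0.555 0.147
  outer loop
   vertex 3.8 4.9 0.7
   vertex 3.1 4.9 4.6
   vertex 4.5 4.0 0.2
  endloop
 endfacet
 facet normal 0.631 -0.707 -0.321
  outer loop
   vertex 3.6 1.7 3.5
   vertex 2.0 0.0 4.1
   vertex 4.5 4.0 0.2
  endloop
 endfacet
 facet normal 0.955 0.048 0.294
  outer loop
   vertex 3.6 1.7 3.5
   vertex 4.5 4.0 0.2
   vertex 3.1 4.9 4.6
  endloop
 endfacet
 facet normal 0.525 -0.202 0.827
  outer loop
   vertex 3.6 1.7 3.5
   vertex 3.1 4.9 4.6
   vertex 2.0 0.0 4.1
  endloop
 endfacet
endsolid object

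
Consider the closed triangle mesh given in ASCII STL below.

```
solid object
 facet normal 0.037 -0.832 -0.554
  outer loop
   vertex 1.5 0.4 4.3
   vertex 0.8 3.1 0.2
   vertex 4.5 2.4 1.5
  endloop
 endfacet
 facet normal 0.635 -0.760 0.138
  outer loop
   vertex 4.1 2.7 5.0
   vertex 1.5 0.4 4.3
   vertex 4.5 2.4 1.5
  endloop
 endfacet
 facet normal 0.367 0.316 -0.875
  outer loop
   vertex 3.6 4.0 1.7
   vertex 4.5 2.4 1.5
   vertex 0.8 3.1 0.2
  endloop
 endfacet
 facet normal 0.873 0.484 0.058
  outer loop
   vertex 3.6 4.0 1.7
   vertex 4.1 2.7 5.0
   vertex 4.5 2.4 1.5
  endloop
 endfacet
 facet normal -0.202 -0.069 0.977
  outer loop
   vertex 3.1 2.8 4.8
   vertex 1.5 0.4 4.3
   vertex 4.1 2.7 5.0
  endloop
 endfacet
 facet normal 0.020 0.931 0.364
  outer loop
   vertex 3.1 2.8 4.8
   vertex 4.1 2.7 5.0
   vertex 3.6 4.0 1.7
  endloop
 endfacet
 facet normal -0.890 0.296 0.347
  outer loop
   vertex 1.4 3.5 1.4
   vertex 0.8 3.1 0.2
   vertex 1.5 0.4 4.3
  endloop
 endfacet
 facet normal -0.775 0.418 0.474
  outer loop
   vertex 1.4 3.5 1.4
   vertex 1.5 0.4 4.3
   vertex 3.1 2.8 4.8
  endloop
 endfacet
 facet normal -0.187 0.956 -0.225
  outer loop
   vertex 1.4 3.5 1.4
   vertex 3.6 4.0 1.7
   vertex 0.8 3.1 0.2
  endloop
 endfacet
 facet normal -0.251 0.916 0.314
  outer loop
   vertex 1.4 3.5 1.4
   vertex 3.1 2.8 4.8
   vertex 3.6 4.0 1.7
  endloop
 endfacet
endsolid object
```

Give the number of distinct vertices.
7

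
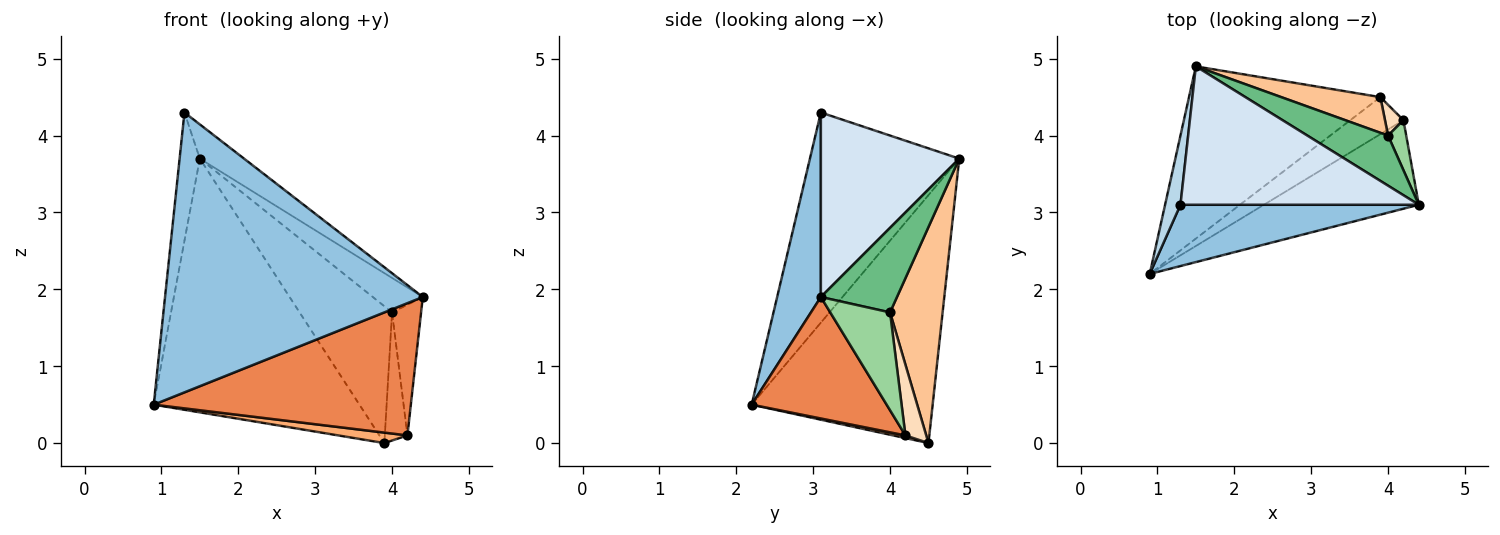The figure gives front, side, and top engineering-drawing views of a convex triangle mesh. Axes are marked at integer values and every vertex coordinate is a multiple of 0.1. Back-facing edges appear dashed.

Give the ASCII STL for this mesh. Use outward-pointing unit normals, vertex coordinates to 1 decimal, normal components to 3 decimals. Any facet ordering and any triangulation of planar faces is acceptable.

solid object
 facet normal -0.589 0.669 -0.454
  outer loop
   vertex 3.9 4.5 0.0
   vertex 0.9 2.2 0.5
   vertex 1.5 4.9 3.7
  endloop
 endfacet
 facet normal 0.163 -0.964 0.211
  outer loop
   vertex 1.3 3.1 4.3
   vertex 0.9 2.2 0.5
   vertex 4.4 3.1 1.9
  endloop
 endfacet
 facet normal -0.988 0.134 0.072
  outer loop
   vertex 1.3 3.1 4.3
   vertex 1.5 4.9 3.7
   vertex 0.9 2.2 0.5
  endloop
 endfacet
 facet normal 0.601 0.192 0.776
  outer loop
   vertex 1.3 3.1 4.3
   vertex 4.4 3.1 1.9
   vertex 1.5 4.9 3.7
  endloop
 endfacet
 facet normal 0.400 -0.762 -0.510
  outer loop
   vertex 4.2 4.2 0.1
   vertex 4.4 3.1 1.9
   vertex 0.9 2.2 0.5
  endloop
 endfacet
 facet normal 0.048 -0.272 -0.961
  outer loop
   vertex 4.2 4.2 0.1
   vertex 0.9 2.2 0.5
   vertex 3.9 4.5 0.0
  endloop
 endfacet
 facet normal 0.482 0.848 0.221
  outer loop
   vertex 4.0 4.0 1.7
   vertex 3.9 4.5 0.0
   vertex 1.5 4.9 3.7
  endloop
 endfacet
 facet normal 0.667 0.725 0.174
  outer loop
   vertex 4.0 4.0 1.7
   vertex 4.2 4.2 0.1
   vertex 3.9 4.5 0.0
  endloop
 endfacet
 facet normal 0.653 0.429 0.624
  outer loop
   vertex 4.0 4.0 1.7
   vertex 1.5 4.9 3.7
   vertex 4.4 3.1 1.9
  endloop
 endfacet
 facet normal 0.887 0.431 0.165
  outer loop
   vertex 4.0 4.0 1.7
   vertex 4.4 3.1 1.9
   vertex 4.2 4.2 0.1
  endloop
 endfacet
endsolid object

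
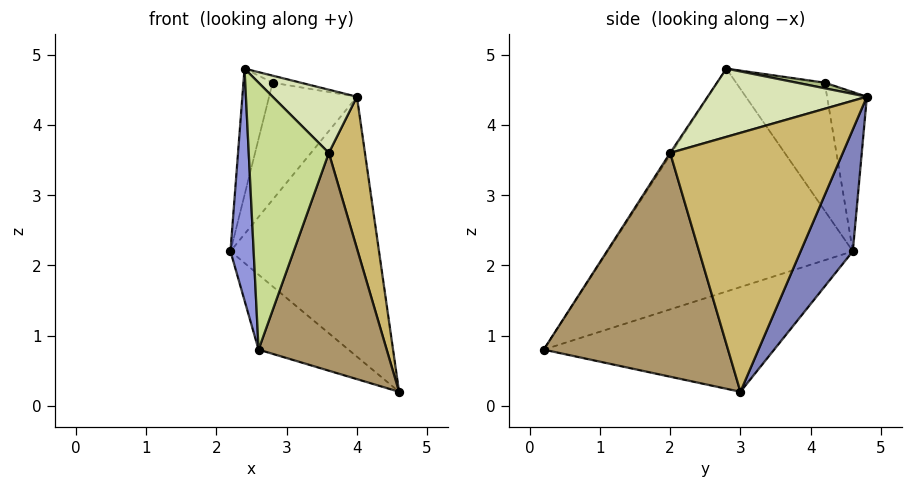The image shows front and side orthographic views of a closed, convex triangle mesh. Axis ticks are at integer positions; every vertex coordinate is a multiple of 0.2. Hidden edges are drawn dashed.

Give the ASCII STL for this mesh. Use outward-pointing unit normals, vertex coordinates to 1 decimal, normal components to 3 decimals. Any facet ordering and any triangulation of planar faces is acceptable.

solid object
 facet normal -0.539 0.210 -0.815
  outer loop
   vertex 2.6 0.2 0.8
   vertex 2.2 4.6 2.2
   vertex 4.6 3.0 0.2
  endloop
 endfacet
 facet normal 0.312 0.889 -0.336
  outer loop
   vertex 4.0 4.8 4.4
   vertex 4.6 3.0 0.2
   vertex 2.2 4.6 2.2
  endloop
 endfacet
 facet normal -0.995 -0.094 0.011
  outer loop
   vertex 2.4 2.8 4.8
   vertex 2.2 4.6 2.2
   vertex 2.6 0.2 0.8
  endloop
 endfacet
 facet normal -0.400 0.883 0.247
  outer loop
   vertex 2.8 4.2 4.6
   vertex 4.0 4.8 4.4
   vertex 2.2 4.6 2.2
  endloop
 endfacet
 facet normal -0.912 0.300 0.278
  outer loop
   vertex 2.8 4.2 4.6
   vertex 2.2 4.6 2.2
   vertex 2.4 2.8 4.8
  endloop
 endfacet
 facet normal 0.110 0.110 0.988
  outer loop
   vertex 2.8 4.2 4.6
   vertex 2.4 2.8 4.8
   vertex 4.0 4.8 4.4
  endloop
 endfacet
 facet normal -0.015 -0.839 0.544
  outer loop
   vertex 3.6 2.0 3.6
   vertex 2.4 2.8 4.8
   vertex 2.6 0.2 0.8
  endloop
 endfacet
 facet normal 0.567 -0.300 0.767
  outer loop
   vertex 3.6 2.0 3.6
   vertex 4.0 4.8 4.4
   vertex 2.4 2.8 4.8
  endloop
 endfacet
 facet normal 0.819 -0.569 0.073
  outer loop
   vertex 3.6 2.0 3.6
   vertex 2.6 0.2 0.8
   vertex 4.6 3.0 0.2
  endloop
 endfacet
 facet normal 0.954 -0.200 0.222
  outer loop
   vertex 3.6 2.0 3.6
   vertex 4.6 3.0 0.2
   vertex 4.0 4.8 4.4
  endloop
 endfacet
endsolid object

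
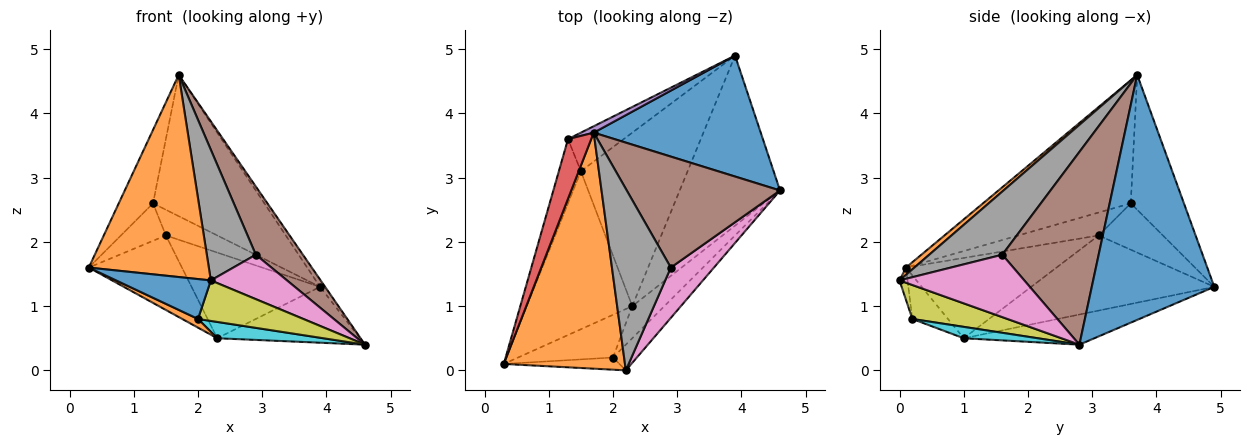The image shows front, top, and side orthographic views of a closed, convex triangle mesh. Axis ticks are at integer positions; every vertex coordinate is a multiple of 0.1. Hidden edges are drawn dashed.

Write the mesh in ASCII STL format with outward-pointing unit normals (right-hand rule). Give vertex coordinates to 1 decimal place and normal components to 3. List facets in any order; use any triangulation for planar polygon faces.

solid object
 facet normal 0.826 0.034 0.563
  outer loop
   vertex 3.9 4.9 1.3
   vertex 1.7 3.7 4.6
   vertex 4.6 2.8 0.4
  endloop
 endfacet
 facet normal 0.046 -0.650 0.759
  outer loop
   vertex 2.2 0.0 1.4
   vertex 1.7 3.7 4.6
   vertex 0.3 0.1 1.6
  endloop
 endfacet
 facet normal -0.275 0.300 -0.914
  outer loop
   vertex 2.3 1.0 0.5
   vertex 3.9 4.9 1.3
   vertex 4.6 2.8 0.4
  endloop
 endfacet
 facet normal -0.958 0.222 0.181
  outer loop
   vertex 1.3 3.6 2.6
   vertex 0.3 0.1 1.6
   vertex 1.7 3.7 4.6
  endloop
 endfacet
 facet normal -0.430 0.902 0.041
  outer loop
   vertex 1.3 3.6 2.6
   vertex 1.7 3.7 4.6
   vertex 3.9 4.9 1.3
  endloop
 endfacet
 facet normal 0.731 -0.357 0.581
  outer loop
   vertex 2.9 1.6 1.8
   vertex 4.6 2.8 0.4
   vertex 1.7 3.7 4.6
  endloop
 endfacet
 facet normal 0.735 -0.449 0.508
  outer loop
   vertex 2.9 1.6 1.8
   vertex 2.2 0.0 1.4
   vertex 4.6 2.8 0.4
  endloop
 endfacet
 facet normal 0.657 -0.440 0.612
  outer loop
   vertex 2.9 1.6 1.8
   vertex 1.7 3.7 4.6
   vertex 2.2 0.0 1.4
  endloop
 endfacet
 facet normal 0.606 -0.672 -0.426
  outer loop
   vertex 2.0 0.2 0.8
   vertex 4.6 2.8 0.4
   vertex 2.2 0.0 1.4
  endloop
 endfacet
 facet normal 0.301 -0.432 -0.850
  outer loop
   vertex 2.0 0.2 0.8
   vertex 2.3 1.0 0.5
   vertex 4.6 2.8 0.4
  endloop
 endfacet
 facet normal -0.081 -0.953 -0.291
  outer loop
   vertex 2.0 0.2 0.8
   vertex 2.2 0.0 1.4
   vertex 0.3 0.1 1.6
  endloop
 endfacet
 facet normal -0.410 -0.181 -0.894
  outer loop
   vertex 2.0 0.2 0.8
   vertex 0.3 0.1 1.6
   vertex 2.3 1.0 0.5
  endloop
 endfacet
 facet normal -0.568 0.351 -0.745
  outer loop
   vertex 1.5 3.1 2.1
   vertex 2.3 1.0 0.5
   vertex 0.3 0.1 1.6
  endloop
 endfacet
 facet normal -0.669 0.375 -0.642
  outer loop
   vertex 1.5 3.1 2.1
   vertex 0.3 0.1 1.6
   vertex 1.3 3.6 2.6
  endloop
 endfacet
 facet normal -0.534 0.374 -0.758
  outer loop
   vertex 1.5 3.1 2.1
   vertex 3.9 4.9 1.3
   vertex 2.3 1.0 0.5
  endloop
 endfacet
 facet normal -0.570 0.456 -0.684
  outer loop
   vertex 1.5 3.1 2.1
   vertex 1.3 3.6 2.6
   vertex 3.9 4.9 1.3
  endloop
 endfacet
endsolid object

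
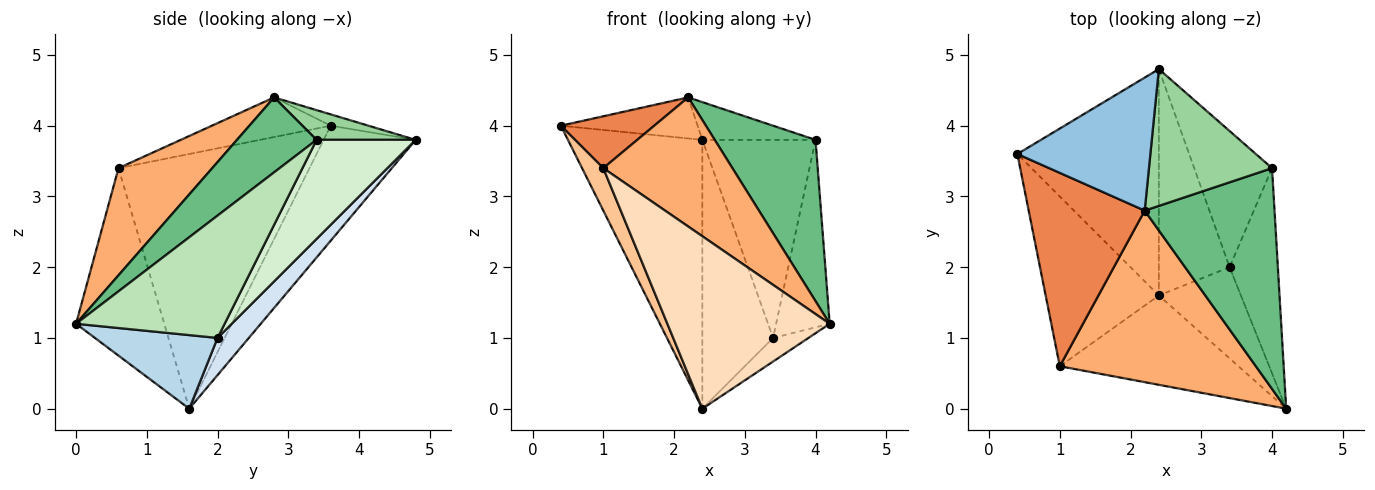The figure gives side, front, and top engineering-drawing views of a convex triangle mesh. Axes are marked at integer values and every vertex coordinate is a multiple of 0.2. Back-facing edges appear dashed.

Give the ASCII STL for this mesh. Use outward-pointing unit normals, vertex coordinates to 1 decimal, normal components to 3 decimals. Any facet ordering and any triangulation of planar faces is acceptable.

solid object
 facet normal -0.464 0.678 -0.571
  outer loop
   vertex 2.4 1.6 0.0
   vertex 0.4 3.6 4.0
   vertex 2.4 4.8 3.8
  endloop
 endfacet
 facet normal -0.081 0.294 0.952
  outer loop
   vertex 2.2 2.8 4.4
   vertex 2.4 4.8 3.8
   vertex 0.4 3.6 4.0
  endloop
 endfacet
 facet normal 0.656 0.189 -0.731
  outer loop
   vertex 3.4 2.0 1.0
   vertex 4.2 0.0 1.2
   vertex 2.4 1.6 0.0
  endloop
 endfacet
 facet normal 0.320 0.725 -0.610
  outer loop
   vertex 3.4 2.0 1.0
   vertex 2.4 1.6 0.0
   vertex 2.4 4.8 3.8
  endloop
 endfacet
 facet normal -0.313 -0.246 0.917
  outer loop
   vertex 1.0 0.6 3.4
   vertex 2.2 2.8 4.4
   vertex 0.4 3.6 4.0
  endloop
 endfacet
 facet normal 0.400 -0.551 0.732
  outer loop
   vertex 1.0 0.6 3.4
   vertex 4.2 0.0 1.2
   vertex 2.2 2.8 4.4
  endloop
 endfacet
 facet normal -0.909 -0.101 -0.404
  outer loop
   vertex 1.0 0.6 3.4
   vertex 0.4 3.6 4.0
   vertex 2.4 1.6 0.0
  endloop
 endfacet
 facet normal -0.435 -0.800 -0.414
  outer loop
   vertex 1.0 0.6 3.4
   vertex 2.4 1.6 0.0
   vertex 4.2 0.0 1.2
  endloop
 endfacet
 facet normal 0.422 -0.535 0.732
  outer loop
   vertex 4.0 3.4 3.8
   vertex 2.2 2.8 4.4
   vertex 4.2 0.0 1.2
  endloop
 endfacet
 facet normal 0.227 0.259 0.939
  outer loop
   vertex 4.0 3.4 3.8
   vertex 2.4 4.8 3.8
   vertex 2.2 2.8 4.4
  endloop
 endfacet
 facet normal 0.882 0.318 -0.348
  outer loop
   vertex 4.0 3.4 3.8
   vertex 4.2 0.0 1.2
   vertex 3.4 2.0 1.0
  endloop
 endfacet
 facet normal 0.585 0.668 -0.460
  outer loop
   vertex 4.0 3.4 3.8
   vertex 3.4 2.0 1.0
   vertex 2.4 4.8 3.8
  endloop
 endfacet
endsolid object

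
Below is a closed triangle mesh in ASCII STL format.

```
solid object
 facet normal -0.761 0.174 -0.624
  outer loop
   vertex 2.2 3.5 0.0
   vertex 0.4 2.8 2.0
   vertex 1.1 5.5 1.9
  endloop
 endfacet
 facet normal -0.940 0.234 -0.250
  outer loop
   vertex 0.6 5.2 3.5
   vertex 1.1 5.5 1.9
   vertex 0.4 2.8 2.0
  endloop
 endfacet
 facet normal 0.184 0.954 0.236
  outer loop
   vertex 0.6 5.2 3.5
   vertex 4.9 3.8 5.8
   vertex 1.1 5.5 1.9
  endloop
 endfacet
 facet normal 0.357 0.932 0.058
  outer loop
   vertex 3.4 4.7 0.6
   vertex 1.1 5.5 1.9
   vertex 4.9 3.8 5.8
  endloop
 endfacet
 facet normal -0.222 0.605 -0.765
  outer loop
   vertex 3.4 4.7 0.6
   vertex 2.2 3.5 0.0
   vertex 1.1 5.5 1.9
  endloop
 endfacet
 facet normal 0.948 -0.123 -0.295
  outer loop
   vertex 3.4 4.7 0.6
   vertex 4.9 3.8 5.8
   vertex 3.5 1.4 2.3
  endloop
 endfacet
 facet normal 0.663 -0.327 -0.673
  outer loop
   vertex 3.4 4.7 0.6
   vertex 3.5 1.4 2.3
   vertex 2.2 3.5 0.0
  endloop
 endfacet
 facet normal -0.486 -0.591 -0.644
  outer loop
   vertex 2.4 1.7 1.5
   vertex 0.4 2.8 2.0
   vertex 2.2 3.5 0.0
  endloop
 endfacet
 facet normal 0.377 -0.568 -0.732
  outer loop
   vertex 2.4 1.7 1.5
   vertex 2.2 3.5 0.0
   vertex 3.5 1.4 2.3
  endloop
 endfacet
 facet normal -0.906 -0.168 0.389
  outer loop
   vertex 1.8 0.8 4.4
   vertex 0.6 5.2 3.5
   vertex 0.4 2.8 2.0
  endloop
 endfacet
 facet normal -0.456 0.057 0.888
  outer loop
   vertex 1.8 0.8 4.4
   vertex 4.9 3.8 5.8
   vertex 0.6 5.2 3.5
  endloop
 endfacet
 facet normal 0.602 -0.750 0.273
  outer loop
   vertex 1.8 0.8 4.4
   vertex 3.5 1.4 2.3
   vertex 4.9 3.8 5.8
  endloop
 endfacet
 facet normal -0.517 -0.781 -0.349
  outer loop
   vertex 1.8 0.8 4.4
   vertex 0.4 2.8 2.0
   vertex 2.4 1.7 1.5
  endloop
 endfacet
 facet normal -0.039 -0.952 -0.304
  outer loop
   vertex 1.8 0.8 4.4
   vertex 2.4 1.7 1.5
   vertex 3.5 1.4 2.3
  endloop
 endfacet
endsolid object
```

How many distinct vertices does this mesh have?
9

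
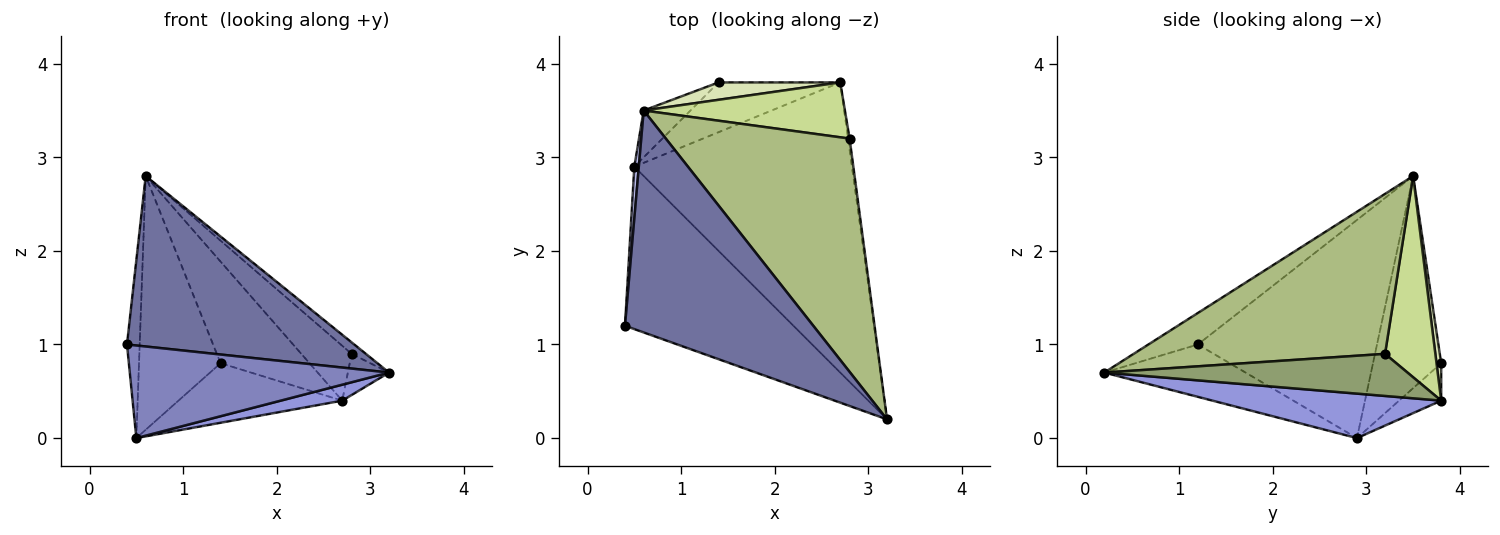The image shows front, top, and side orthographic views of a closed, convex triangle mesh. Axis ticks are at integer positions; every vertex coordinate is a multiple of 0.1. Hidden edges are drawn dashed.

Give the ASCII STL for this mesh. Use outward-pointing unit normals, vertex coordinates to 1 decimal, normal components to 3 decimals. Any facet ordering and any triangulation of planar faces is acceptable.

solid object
 facet normal -0.131 -0.604 0.786
  outer loop
   vertex 0.6 3.5 2.8
   vertex 0.4 1.2 1.0
   vertex 3.2 0.2 0.7
  endloop
 endfacet
 facet normal -0.261 -0.478 -0.839
  outer loop
   vertex 0.5 2.9 0.0
   vertex 3.2 0.2 0.7
   vertex 0.4 1.2 1.0
  endloop
 endfacet
 facet normal 0.200 -0.054 -0.978
  outer loop
   vertex 0.5 2.9 0.0
   vertex 2.7 3.8 0.4
   vertex 3.2 0.2 0.7
  endloop
 endfacet
 facet normal -0.997 0.071 0.020
  outer loop
   vertex 0.5 2.9 0.0
   vertex 0.4 1.2 1.0
   vertex 0.6 3.5 2.8
  endloop
 endfacet
 facet normal 0.990 0.134 -0.037
  outer loop
   vertex 2.8 3.2 0.9
   vertex 3.2 0.2 0.7
   vertex 2.7 3.8 0.4
  endloop
 endfacet
 facet normal 0.656 0.037 0.754
  outer loop
   vertex 2.8 3.2 0.9
   vertex 0.6 3.5 2.8
   vertex 3.2 0.2 0.7
  endloop
 endfacet
 facet normal 0.577 0.577 0.577
  outer loop
   vertex 2.8 3.2 0.9
   vertex 2.7 3.8 0.4
   vertex 0.6 3.5 2.8
  endloop
 endfacet
 facet normal 0.052 0.984 0.168
  outer loop
   vertex 1.4 3.8 0.8
   vertex 0.6 3.5 2.8
   vertex 2.7 3.8 0.4
  endloop
 endfacet
 facet normal -0.194 0.753 -0.629
  outer loop
   vertex 1.4 3.8 0.8
   vertex 2.7 3.8 0.4
   vertex 0.5 2.9 0.0
  endloop
 endfacet
 facet normal -0.635 0.760 -0.140
  outer loop
   vertex 1.4 3.8 0.8
   vertex 0.5 2.9 0.0
   vertex 0.6 3.5 2.8
  endloop
 endfacet
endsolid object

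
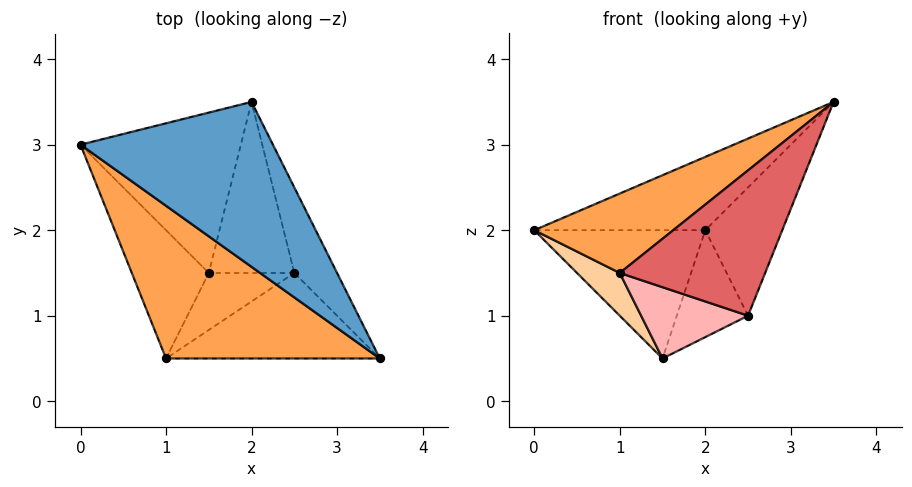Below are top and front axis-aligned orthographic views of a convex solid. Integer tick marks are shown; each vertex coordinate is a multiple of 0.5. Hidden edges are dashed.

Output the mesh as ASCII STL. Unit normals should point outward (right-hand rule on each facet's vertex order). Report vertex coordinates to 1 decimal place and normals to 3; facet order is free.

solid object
 facet normal -0.101 0.404 0.909
  outer loop
   vertex 2.0 3.5 2.0
   vertex 0.0 3.0 2.0
   vertex 3.5 0.5 3.5
  endloop
 endfacet
 facet normal -0.154 0.617 -0.772
  outer loop
   vertex 1.5 1.5 0.5
   vertex 0.0 3.0 2.0
   vertex 2.0 3.5 2.0
  endloop
 endfacet
 facet normal -0.579 -0.376 0.723
  outer loop
   vertex 1.0 0.5 1.5
   vertex 3.5 0.5 3.5
   vertex 0.0 3.0 2.0
  endloop
 endfacet
 facet normal -0.784 -0.196 -0.588
  outer loop
   vertex 1.0 0.5 1.5
   vertex 0.0 3.0 2.0
   vertex 1.5 1.5 0.5
  endloop
 endfacet
 facet normal 0.912 0.342 -0.228
  outer loop
   vertex 2.5 1.5 1.0
   vertex 2.0 3.5 2.0
   vertex 3.5 0.5 3.5
  endloop
 endfacet
 facet normal 0.390 0.488 -0.781
  outer loop
   vertex 2.5 1.5 1.0
   vertex 1.5 1.5 0.5
   vertex 2.0 3.5 2.0
  endloop
 endfacet
 facet normal 0.376 -0.799 -0.470
  outer loop
   vertex 2.5 1.5 1.0
   vertex 3.5 0.5 3.5
   vertex 1.0 0.5 1.5
  endloop
 endfacet
 facet normal 0.298 -0.745 -0.596
  outer loop
   vertex 2.5 1.5 1.0
   vertex 1.0 0.5 1.5
   vertex 1.5 1.5 0.5
  endloop
 endfacet
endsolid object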